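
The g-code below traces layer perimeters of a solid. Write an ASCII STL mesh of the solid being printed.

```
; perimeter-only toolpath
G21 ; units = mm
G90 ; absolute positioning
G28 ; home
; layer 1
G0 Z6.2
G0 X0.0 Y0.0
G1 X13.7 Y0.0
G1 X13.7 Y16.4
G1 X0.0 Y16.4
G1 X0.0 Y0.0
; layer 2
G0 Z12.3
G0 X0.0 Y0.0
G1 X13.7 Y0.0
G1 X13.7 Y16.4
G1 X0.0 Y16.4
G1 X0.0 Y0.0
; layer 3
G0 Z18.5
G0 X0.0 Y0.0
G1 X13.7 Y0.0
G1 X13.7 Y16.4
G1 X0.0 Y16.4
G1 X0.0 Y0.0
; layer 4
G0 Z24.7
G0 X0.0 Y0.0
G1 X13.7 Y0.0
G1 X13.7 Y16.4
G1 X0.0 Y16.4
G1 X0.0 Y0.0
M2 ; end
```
solid part
  facet normal 0.0000 0.0000 -1.0000
    outer loop
      vertex 13.7 16.4 0.0
      vertex 13.7 0.0 0.0
      vertex 0.0 0.0 0.0
    endloop
  endfacet
  facet normal 0.0000 0.0000 -1.0000
    outer loop
      vertex 0.0 16.4 0.0
      vertex 13.7 16.4 0.0
      vertex 0.0 0.0 0.0
    endloop
  endfacet
  facet normal 0.0000 0.0000 1.0000
    outer loop
      vertex 0.0 0.0 24.7
      vertex 13.7 0.0 24.7
      vertex 13.7 16.4 24.7
    endloop
  endfacet
  facet normal 0.0000 0.0000 1.0000
    outer loop
      vertex 0.0 0.0 24.7
      vertex 13.7 16.4 24.7
      vertex 0.0 16.4 24.7
    endloop
  endfacet
  facet normal 0.0000 -1.0000 0.0000
    outer loop
      vertex 0.0 0.0 0.0
      vertex 13.7 0.0 0.0
      vertex 13.7 0.0 24.7
    endloop
  endfacet
  facet normal 0.0000 -1.0000 0.0000
    outer loop
      vertex 0.0 0.0 0.0
      vertex 13.7 0.0 24.7
      vertex 0.0 0.0 24.7
    endloop
  endfacet
  facet normal 0.0000 1.0000 0.0000
    outer loop
      vertex 13.7 16.4 24.7
      vertex 13.7 16.4 0.0
      vertex 0.0 16.4 0.0
    endloop
  endfacet
  facet normal 0.0000 1.0000 0.0000
    outer loop
      vertex 0.0 16.4 24.7
      vertex 13.7 16.4 24.7
      vertex 0.0 16.4 0.0
    endloop
  endfacet
  facet normal -1.0000 0.0000 0.0000
    outer loop
      vertex 0.0 16.4 24.7
      vertex 0.0 16.4 0.0
      vertex 0.0 0.0 0.0
    endloop
  endfacet
  facet normal -1.0000 0.0000 0.0000
    outer loop
      vertex 0.0 0.0 24.7
      vertex 0.0 16.4 24.7
      vertex 0.0 0.0 0.0
    endloop
  endfacet
  facet normal 1.0000 0.0000 0.0000
    outer loop
      vertex 13.7 0.0 0.0
      vertex 13.7 16.4 0.0
      vertex 13.7 16.4 24.7
    endloop
  endfacet
  facet normal 1.0000 0.0000 0.0000
    outer loop
      vertex 13.7 0.0 0.0
      vertex 13.7 16.4 24.7
      vertex 13.7 0.0 24.7
    endloop
  endfacet
endsolid part

The G0 Z moves step by Δz≈6.2 mm. Every layer's G1 loop is the same polygon, so the solid is a straight extrusion of it from z=0 to z≈24.7. Closing with flat bottom and top caps and triangulating gives 12 facets — a rectangular box, roughly 13.7 × 16.4 mm footprint and 24.7 mm tall.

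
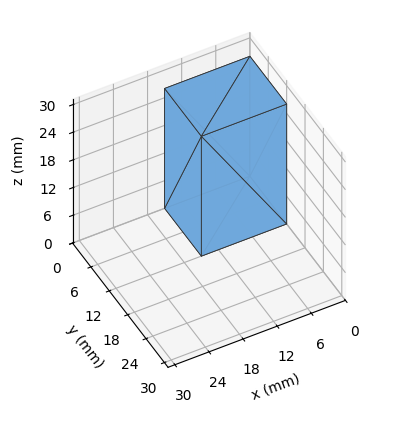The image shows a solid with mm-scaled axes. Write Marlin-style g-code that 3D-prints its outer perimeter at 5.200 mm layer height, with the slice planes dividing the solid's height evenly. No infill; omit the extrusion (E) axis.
Reading the render: the shape is a rectangular box, roughly 15 × 12 mm footprint and 26 mm tall (dimensions read to the nearest mm from the axis ticks). For the g-code, the solid's height is divided into equal slices at the stated Δz and each level perimeter traced with G1 moves after a G0 lift.

; perimeter-only toolpath
G21 ; units = mm
G90 ; absolute positioning
G28 ; home
; layer 1
G0 Z5.200
G0 X0.000 Y0.000
G1 X15.000 Y0.000
G1 X15.000 Y12.000
G1 X0.000 Y12.000
G1 X0.000 Y0.000
; layer 2
G0 Z10.400
G0 X0.000 Y0.000
G1 X15.000 Y0.000
G1 X15.000 Y12.000
G1 X0.000 Y12.000
G1 X0.000 Y0.000
; layer 3
G0 Z15.600
G0 X0.000 Y0.000
G1 X15.000 Y0.000
G1 X15.000 Y12.000
G1 X0.000 Y12.000
G1 X0.000 Y0.000
; layer 4
G0 Z20.800
G0 X0.000 Y0.000
G1 X15.000 Y0.000
G1 X15.000 Y12.000
G1 X0.000 Y12.000
G1 X0.000 Y0.000
; layer 5
G0 Z26.000
G0 X0.000 Y0.000
G1 X15.000 Y0.000
G1 X15.000 Y12.000
G1 X0.000 Y12.000
G1 X0.000 Y0.000
M2 ; end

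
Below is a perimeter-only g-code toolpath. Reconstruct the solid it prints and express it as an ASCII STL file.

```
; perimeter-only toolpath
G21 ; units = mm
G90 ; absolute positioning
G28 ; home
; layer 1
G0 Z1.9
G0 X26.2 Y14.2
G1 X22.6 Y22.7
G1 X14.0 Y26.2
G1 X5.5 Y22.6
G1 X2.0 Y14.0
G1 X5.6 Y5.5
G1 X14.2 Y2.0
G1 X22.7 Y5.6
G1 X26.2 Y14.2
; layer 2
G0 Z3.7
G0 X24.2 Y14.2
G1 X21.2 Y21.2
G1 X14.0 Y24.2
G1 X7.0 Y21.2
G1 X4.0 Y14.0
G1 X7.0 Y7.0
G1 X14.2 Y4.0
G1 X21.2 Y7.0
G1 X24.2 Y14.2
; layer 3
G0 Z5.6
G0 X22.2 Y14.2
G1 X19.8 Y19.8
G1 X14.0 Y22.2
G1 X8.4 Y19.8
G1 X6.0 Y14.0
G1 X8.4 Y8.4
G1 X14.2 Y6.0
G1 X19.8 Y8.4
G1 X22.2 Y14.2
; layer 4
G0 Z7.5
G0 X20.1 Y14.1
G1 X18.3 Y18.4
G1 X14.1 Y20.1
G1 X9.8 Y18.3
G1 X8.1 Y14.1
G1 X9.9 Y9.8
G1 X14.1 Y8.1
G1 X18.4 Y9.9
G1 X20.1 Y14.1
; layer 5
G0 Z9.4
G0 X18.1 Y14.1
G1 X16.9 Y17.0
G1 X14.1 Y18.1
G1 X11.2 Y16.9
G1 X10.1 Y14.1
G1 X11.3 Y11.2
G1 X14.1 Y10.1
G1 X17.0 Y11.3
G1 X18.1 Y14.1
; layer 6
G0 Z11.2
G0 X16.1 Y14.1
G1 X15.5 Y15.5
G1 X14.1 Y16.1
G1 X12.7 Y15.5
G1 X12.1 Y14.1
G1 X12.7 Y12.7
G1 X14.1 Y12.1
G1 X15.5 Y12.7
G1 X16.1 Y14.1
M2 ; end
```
solid part
  facet normal 0.0000 0.0000 -1.0000
    outer loop
      vertex 14.0 28.2 0.0
      vertex 24.0 24.1 0.0
      vertex 28.2 14.2 0.0
    endloop
  endfacet
  facet normal 0.0000 0.0000 -1.0000
    outer loop
      vertex 4.1 24.0 0.0
      vertex 14.0 28.2 0.0
      vertex 28.2 14.2 0.0
    endloop
  endfacet
  facet normal 0.0000 0.0000 -1.0000
    outer loop
      vertex 0.0 14.0 0.0
      vertex 4.1 24.0 0.0
      vertex 28.2 14.2 0.0
    endloop
  endfacet
  facet normal 0.0000 0.0000 -1.0000
    outer loop
      vertex 4.2 4.1 0.0
      vertex 0.0 14.0 0.0
      vertex 28.2 14.2 0.0
    endloop
  endfacet
  facet normal 0.0000 0.0000 -1.0000
    outer loop
      vertex 14.2 0.0 0.0
      vertex 4.2 4.1 0.0
      vertex 28.2 14.2 0.0
    endloop
  endfacet
  facet normal 0.0000 0.0000 -1.0000
    outer loop
      vertex 24.1 4.2 0.0
      vertex 14.2 0.0 0.0
      vertex 28.2 14.2 0.0
    endloop
  endfacet
  facet normal 0.6530 0.2770 0.7049
    outer loop
      vertex 28.2 14.2 0.0
      vertex 24.0 24.1 0.0
      vertex 14.1 14.1 13.1
    endloop
  endfacet
  facet normal 0.2692 0.6566 0.7046
    outer loop
      vertex 24.0 24.1 0.0
      vertex 14.0 28.2 0.0
      vertex 14.1 14.1 13.1
    endloop
  endfacet
  facet normal -0.2770 0.6530 0.7049
    outer loop
      vertex 14.0 28.2 0.0
      vertex 4.1 24.0 0.0
      vertex 14.1 14.1 13.1
    endloop
  endfacet
  facet normal -0.6566 0.2692 0.7046
    outer loop
      vertex 4.1 24.0 0.0
      vertex 0.0 14.0 0.0
      vertex 14.1 14.1 13.1
    endloop
  endfacet
  facet normal -0.6530 -0.2770 0.7049
    outer loop
      vertex 0.0 14.0 0.0
      vertex 4.2 4.1 0.0
      vertex 14.1 14.1 13.1
    endloop
  endfacet
  facet normal -0.2692 -0.6566 0.7046
    outer loop
      vertex 4.2 4.1 0.0
      vertex 14.2 0.0 0.0
      vertex 14.1 14.1 13.1
    endloop
  endfacet
  facet normal 0.2770 -0.6530 0.7049
    outer loop
      vertex 14.2 0.0 0.0
      vertex 24.1 4.2 0.0
      vertex 14.1 14.1 13.1
    endloop
  endfacet
  facet normal 0.6566 -0.2692 0.7046
    outer loop
      vertex 24.1 4.2 0.0
      vertex 28.2 14.2 0.0
      vertex 14.1 14.1 13.1
    endloop
  endfacet
endsolid part

The G0 Z moves step by Δz≈1.9 mm. The G1 loops shrink linearly with z, so the solid tapers from its base footprint up to z≈13.1. Closing with a flat bottom cap and the tapered top and triangulating gives 14 facets — a regular 8-sided pyramid, base circumscribed radius ≈ 14.1 mm, apex at z ≈ 13.1 mm.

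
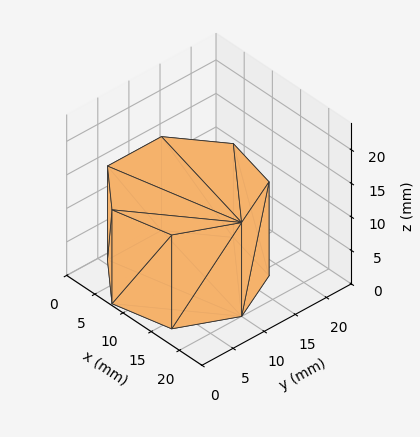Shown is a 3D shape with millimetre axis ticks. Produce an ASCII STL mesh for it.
Reading the render: the shape is a regular 7-sided prism (a cylinder approximated with 7 flat sides), circumscribed radius ≈ 10 mm, height ≈ 14 mm (dimensions read to the nearest mm from the axis ticks). For the STL, each face is triangulated and given an outward normal.

solid part
  facet normal 0.0000 0.0000 -1.0000
    outer loop
      vertex 7.77 19.75 0.00
      vertex 16.23 17.82 0.00
      vertex 20.00 10.00 0.00
    endloop
  endfacet
  facet normal 0.0000 0.0000 -1.0000
    outer loop
      vertex 0.99 14.34 0.00
      vertex 7.77 19.75 0.00
      vertex 20.00 10.00 0.00
    endloop
  endfacet
  facet normal 0.0000 0.0000 -1.0000
    outer loop
      vertex 0.99 5.66 0.00
      vertex 0.99 14.34 0.00
      vertex 20.00 10.00 0.00
    endloop
  endfacet
  facet normal 0.0000 0.0000 -1.0000
    outer loop
      vertex 7.77 0.25 0.00
      vertex 0.99 5.66 0.00
      vertex 20.00 10.00 0.00
    endloop
  endfacet
  facet normal 0.0000 0.0000 -1.0000
    outer loop
      vertex 16.23 2.18 0.00
      vertex 7.77 0.25 0.00
      vertex 20.00 10.00 0.00
    endloop
  endfacet
  facet normal 0.0000 0.0000 1.0000
    outer loop
      vertex 20.00 10.00 14.00
      vertex 16.23 17.82 14.00
      vertex 7.77 19.75 14.00
    endloop
  endfacet
  facet normal 0.0000 0.0000 1.0000
    outer loop
      vertex 20.00 10.00 14.00
      vertex 7.77 19.75 14.00
      vertex 0.99 14.34 14.00
    endloop
  endfacet
  facet normal 0.0000 0.0000 1.0000
    outer loop
      vertex 20.00 10.00 14.00
      vertex 0.99 14.34 14.00
      vertex 0.99 5.66 14.00
    endloop
  endfacet
  facet normal 0.0000 0.0000 1.0000
    outer loop
      vertex 20.00 10.00 14.00
      vertex 0.99 5.66 14.00
      vertex 7.77 0.25 14.00
    endloop
  endfacet
  facet normal 0.0000 0.0000 1.0000
    outer loop
      vertex 20.00 10.00 14.00
      vertex 7.77 0.25 14.00
      vertex 16.23 2.18 14.00
    endloop
  endfacet
  facet normal 0.9008 0.4343 0.0000
    outer loop
      vertex 20.00 10.00 0.00
      vertex 16.23 17.82 0.00
      vertex 16.23 17.82 14.00
    endloop
  endfacet
  facet normal 0.9008 0.4343 0.0000
    outer loop
      vertex 20.00 10.00 0.00
      vertex 16.23 17.82 14.00
      vertex 20.00 10.00 14.00
    endloop
  endfacet
  facet normal 0.2224 0.9750 0.0000
    outer loop
      vertex 16.23 17.82 0.00
      vertex 7.77 19.75 0.00
      vertex 7.77 19.75 14.00
    endloop
  endfacet
  facet normal 0.2224 0.9750 0.0000
    outer loop
      vertex 16.23 17.82 0.00
      vertex 7.77 19.75 14.00
      vertex 16.23 17.82 14.00
    endloop
  endfacet
  facet normal -0.6237 0.7817 0.0000
    outer loop
      vertex 7.77 19.75 0.00
      vertex 0.99 14.34 0.00
      vertex 0.99 14.34 14.00
    endloop
  endfacet
  facet normal -0.6237 0.7817 0.0000
    outer loop
      vertex 7.77 19.75 0.00
      vertex 0.99 14.34 14.00
      vertex 7.77 19.75 14.00
    endloop
  endfacet
  facet normal -1.0000 0.0000 0.0000
    outer loop
      vertex 0.99 14.34 0.00
      vertex 0.99 5.66 0.00
      vertex 0.99 5.66 14.00
    endloop
  endfacet
  facet normal -1.0000 0.0000 0.0000
    outer loop
      vertex 0.99 14.34 0.00
      vertex 0.99 5.66 14.00
      vertex 0.99 14.34 14.00
    endloop
  endfacet
  facet normal -0.6237 -0.7817 0.0000
    outer loop
      vertex 0.99 5.66 0.00
      vertex 7.77 0.25 0.00
      vertex 7.77 0.25 14.00
    endloop
  endfacet
  facet normal -0.6237 -0.7817 0.0000
    outer loop
      vertex 0.99 5.66 0.00
      vertex 7.77 0.25 14.00
      vertex 0.99 5.66 14.00
    endloop
  endfacet
  facet normal 0.2224 -0.9750 0.0000
    outer loop
      vertex 7.77 0.25 0.00
      vertex 16.23 2.18 0.00
      vertex 16.23 2.18 14.00
    endloop
  endfacet
  facet normal 0.2224 -0.9750 0.0000
    outer loop
      vertex 7.77 0.25 0.00
      vertex 16.23 2.18 14.00
      vertex 7.77 0.25 14.00
    endloop
  endfacet
  facet normal 0.9008 -0.4343 0.0000
    outer loop
      vertex 16.23 2.18 0.00
      vertex 20.00 10.00 0.00
      vertex 20.00 10.00 14.00
    endloop
  endfacet
  facet normal 0.9008 -0.4343 0.0000
    outer loop
      vertex 16.23 2.18 0.00
      vertex 20.00 10.00 14.00
      vertex 16.23 2.18 14.00
    endloop
  endfacet
endsolid part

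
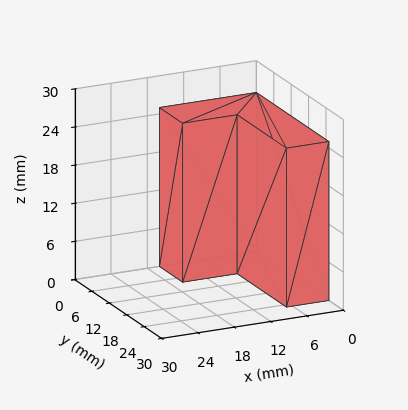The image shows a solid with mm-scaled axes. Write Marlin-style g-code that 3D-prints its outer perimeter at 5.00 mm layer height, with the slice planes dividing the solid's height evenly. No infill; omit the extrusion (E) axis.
Reading the render: the shape is an L-shaped prism: outer 16 × 25 mm, arm thicknesses ≈ 8 mm (horizontal) and 7 mm (vertical), extruded 25 mm in z (dimensions read to the nearest mm from the axis ticks). For the g-code, the solid's height is divided into equal slices at the stated Δz and each level perimeter traced with G1 moves after a G0 lift.

; perimeter-only toolpath
G21 ; units = mm
G90 ; absolute positioning
G28 ; home
; layer 1
G0 Z5.00
G0 X0.00 Y0.00
G1 X16.00 Y0.00
G1 X16.00 Y8.00
G1 X7.00 Y8.00
G1 X7.00 Y25.00
G1 X0.00 Y25.00
G1 X0.00 Y0.00
; layer 2
G0 Z10.00
G0 X0.00 Y0.00
G1 X16.00 Y0.00
G1 X16.00 Y8.00
G1 X7.00 Y8.00
G1 X7.00 Y25.00
G1 X0.00 Y25.00
G1 X0.00 Y0.00
; layer 3
G0 Z15.00
G0 X0.00 Y0.00
G1 X16.00 Y0.00
G1 X16.00 Y8.00
G1 X7.00 Y8.00
G1 X7.00 Y25.00
G1 X0.00 Y25.00
G1 X0.00 Y0.00
; layer 4
G0 Z20.00
G0 X0.00 Y0.00
G1 X16.00 Y0.00
G1 X16.00 Y8.00
G1 X7.00 Y8.00
G1 X7.00 Y25.00
G1 X0.00 Y25.00
G1 X0.00 Y0.00
; layer 5
G0 Z25.00
G0 X0.00 Y0.00
G1 X16.00 Y0.00
G1 X16.00 Y8.00
G1 X7.00 Y8.00
G1 X7.00 Y25.00
G1 X0.00 Y25.00
G1 X0.00 Y0.00
M2 ; end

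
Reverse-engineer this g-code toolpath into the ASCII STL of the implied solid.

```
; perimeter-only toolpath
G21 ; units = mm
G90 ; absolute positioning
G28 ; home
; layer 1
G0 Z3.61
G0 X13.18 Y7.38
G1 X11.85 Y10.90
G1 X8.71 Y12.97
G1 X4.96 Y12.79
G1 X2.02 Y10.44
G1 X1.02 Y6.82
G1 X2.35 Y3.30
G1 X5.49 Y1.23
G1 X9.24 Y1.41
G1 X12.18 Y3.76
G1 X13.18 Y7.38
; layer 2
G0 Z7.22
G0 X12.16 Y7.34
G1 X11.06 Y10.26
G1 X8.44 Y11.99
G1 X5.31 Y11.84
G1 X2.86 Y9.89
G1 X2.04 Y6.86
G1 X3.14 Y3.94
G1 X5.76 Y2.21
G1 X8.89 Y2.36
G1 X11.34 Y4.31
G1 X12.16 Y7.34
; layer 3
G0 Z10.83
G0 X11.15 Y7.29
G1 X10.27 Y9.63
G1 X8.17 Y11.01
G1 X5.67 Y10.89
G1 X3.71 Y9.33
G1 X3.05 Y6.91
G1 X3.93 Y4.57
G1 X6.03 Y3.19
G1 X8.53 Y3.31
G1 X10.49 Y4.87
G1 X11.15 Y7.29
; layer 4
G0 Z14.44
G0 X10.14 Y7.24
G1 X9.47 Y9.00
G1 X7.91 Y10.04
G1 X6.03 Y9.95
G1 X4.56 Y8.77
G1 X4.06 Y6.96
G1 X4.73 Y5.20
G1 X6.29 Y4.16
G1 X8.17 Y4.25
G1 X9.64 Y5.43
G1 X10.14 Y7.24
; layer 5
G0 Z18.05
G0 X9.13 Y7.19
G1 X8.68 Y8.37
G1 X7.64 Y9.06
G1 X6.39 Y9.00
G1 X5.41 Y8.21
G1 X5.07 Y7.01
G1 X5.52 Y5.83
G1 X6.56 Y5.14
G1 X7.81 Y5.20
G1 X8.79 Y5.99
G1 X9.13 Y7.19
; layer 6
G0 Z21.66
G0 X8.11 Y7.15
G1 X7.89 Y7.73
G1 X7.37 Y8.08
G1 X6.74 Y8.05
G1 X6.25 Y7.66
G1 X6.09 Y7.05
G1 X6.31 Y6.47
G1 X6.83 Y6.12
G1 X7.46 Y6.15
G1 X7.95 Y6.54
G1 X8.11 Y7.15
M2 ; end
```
solid part
  facet normal 0.0000 0.0000 -1.0000
    outer loop
      vertex 8.98 13.95 0.00
      vertex 12.64 11.53 0.00
      vertex 14.19 7.43 0.00
    endloop
  endfacet
  facet normal 0.0000 0.0000 -1.0000
    outer loop
      vertex 4.60 13.74 0.00
      vertex 8.98 13.95 0.00
      vertex 14.19 7.43 0.00
    endloop
  endfacet
  facet normal 0.0000 0.0000 -1.0000
    outer loop
      vertex 1.17 11.00 0.00
      vertex 4.60 13.74 0.00
      vertex 14.19 7.43 0.00
    endloop
  endfacet
  facet normal 0.0000 0.0000 -1.0000
    outer loop
      vertex 0.01 6.77 0.00
      vertex 1.17 11.00 0.00
      vertex 14.19 7.43 0.00
    endloop
  endfacet
  facet normal 0.0000 0.0000 -1.0000
    outer loop
      vertex 1.56 2.67 0.00
      vertex 0.01 6.77 0.00
      vertex 14.19 7.43 0.00
    endloop
  endfacet
  facet normal 0.0000 0.0000 -1.0000
    outer loop
      vertex 5.22 0.25 0.00
      vertex 1.56 2.67 0.00
      vertex 14.19 7.43 0.00
    endloop
  endfacet
  facet normal 0.0000 0.0000 -1.0000
    outer loop
      vertex 9.60 0.46 0.00
      vertex 5.22 0.25 0.00
      vertex 14.19 7.43 0.00
    endloop
  endfacet
  facet normal 0.0000 0.0000 -1.0000
    outer loop
      vertex 13.03 3.20 0.00
      vertex 9.60 0.46 0.00
      vertex 14.19 7.43 0.00
    endloop
  endfacet
  facet normal 0.9037 0.3416 0.2580
    outer loop
      vertex 14.19 7.43 0.00
      vertex 12.64 11.53 0.00
      vertex 7.10 7.10 25.27
    endloop
  endfacet
  facet normal 0.5329 0.8059 0.2581
    outer loop
      vertex 12.64 11.53 0.00
      vertex 8.98 13.95 0.00
      vertex 7.10 7.10 25.27
    endloop
  endfacet
  facet normal -0.0463 0.9650 0.2581
    outer loop
      vertex 8.98 13.95 0.00
      vertex 4.60 13.74 0.00
      vertex 7.10 7.10 25.27
    endloop
  endfacet
  facet normal -0.6030 0.7549 0.2580
    outer loop
      vertex 4.60 13.74 0.00
      vertex 1.17 11.00 0.00
      vertex 7.10 7.10 25.27
    endloop
  endfacet
  facet normal -0.9317 0.2555 0.2581
    outer loop
      vertex 1.17 11.00 0.00
      vertex 0.01 6.77 0.00
      vertex 7.10 7.10 25.27
    endloop
  endfacet
  facet normal -0.9037 -0.3416 0.2580
    outer loop
      vertex 0.01 6.77 0.00
      vertex 1.56 2.67 0.00
      vertex 7.10 7.10 25.27
    endloop
  endfacet
  facet normal -0.5329 -0.8059 0.2581
    outer loop
      vertex 1.56 2.67 0.00
      vertex 5.22 0.25 0.00
      vertex 7.10 7.10 25.27
    endloop
  endfacet
  facet normal 0.0463 -0.9650 0.2581
    outer loop
      vertex 5.22 0.25 0.00
      vertex 9.60 0.46 0.00
      vertex 7.10 7.10 25.27
    endloop
  endfacet
  facet normal 0.6030 -0.7549 0.2580
    outer loop
      vertex 9.60 0.46 0.00
      vertex 13.03 3.20 0.00
      vertex 7.10 7.10 25.27
    endloop
  endfacet
  facet normal 0.9317 -0.2555 0.2581
    outer loop
      vertex 13.03 3.20 0.00
      vertex 14.19 7.43 0.00
      vertex 7.10 7.10 25.27
    endloop
  endfacet
endsolid part

The G0 Z moves step by Δz≈3.61 mm. The G1 loops shrink linearly with z, so the solid tapers from its base footprint up to z≈25.3. Closing with a flat bottom cap and the tapered top and triangulating gives 18 facets — a regular 10-sided pyramid, base circumscribed radius ≈ 7.1 mm, apex at z ≈ 25.3 mm.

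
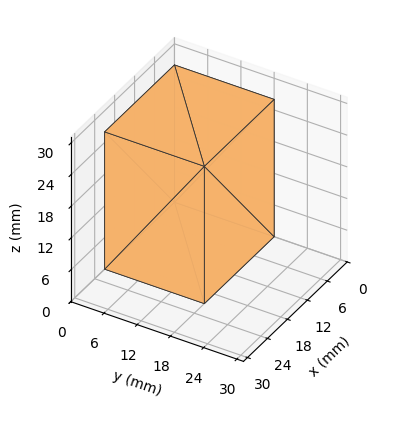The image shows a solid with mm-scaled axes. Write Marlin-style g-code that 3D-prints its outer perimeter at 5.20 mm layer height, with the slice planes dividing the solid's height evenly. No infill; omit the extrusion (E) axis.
Reading the render: the shape is a rectangular box, roughly 21 × 18 mm footprint and 26 mm tall (dimensions read to the nearest mm from the axis ticks). For the g-code, the solid's height is divided into equal slices at the stated Δz and each level perimeter traced with G1 moves after a G0 lift.

; perimeter-only toolpath
G21 ; units = mm
G90 ; absolute positioning
G28 ; home
; layer 1
G0 Z5.20
G0 X0.00 Y0.00
G1 X21.00 Y0.00
G1 X21.00 Y18.00
G1 X0.00 Y18.00
G1 X0.00 Y0.00
; layer 2
G0 Z10.40
G0 X0.00 Y0.00
G1 X21.00 Y0.00
G1 X21.00 Y18.00
G1 X0.00 Y18.00
G1 X0.00 Y0.00
; layer 3
G0 Z15.60
G0 X0.00 Y0.00
G1 X21.00 Y0.00
G1 X21.00 Y18.00
G1 X0.00 Y18.00
G1 X0.00 Y0.00
; layer 4
G0 Z20.80
G0 X0.00 Y0.00
G1 X21.00 Y0.00
G1 X21.00 Y18.00
G1 X0.00 Y18.00
G1 X0.00 Y0.00
; layer 5
G0 Z26.00
G0 X0.00 Y0.00
G1 X21.00 Y0.00
G1 X21.00 Y18.00
G1 X0.00 Y18.00
G1 X0.00 Y0.00
M2 ; end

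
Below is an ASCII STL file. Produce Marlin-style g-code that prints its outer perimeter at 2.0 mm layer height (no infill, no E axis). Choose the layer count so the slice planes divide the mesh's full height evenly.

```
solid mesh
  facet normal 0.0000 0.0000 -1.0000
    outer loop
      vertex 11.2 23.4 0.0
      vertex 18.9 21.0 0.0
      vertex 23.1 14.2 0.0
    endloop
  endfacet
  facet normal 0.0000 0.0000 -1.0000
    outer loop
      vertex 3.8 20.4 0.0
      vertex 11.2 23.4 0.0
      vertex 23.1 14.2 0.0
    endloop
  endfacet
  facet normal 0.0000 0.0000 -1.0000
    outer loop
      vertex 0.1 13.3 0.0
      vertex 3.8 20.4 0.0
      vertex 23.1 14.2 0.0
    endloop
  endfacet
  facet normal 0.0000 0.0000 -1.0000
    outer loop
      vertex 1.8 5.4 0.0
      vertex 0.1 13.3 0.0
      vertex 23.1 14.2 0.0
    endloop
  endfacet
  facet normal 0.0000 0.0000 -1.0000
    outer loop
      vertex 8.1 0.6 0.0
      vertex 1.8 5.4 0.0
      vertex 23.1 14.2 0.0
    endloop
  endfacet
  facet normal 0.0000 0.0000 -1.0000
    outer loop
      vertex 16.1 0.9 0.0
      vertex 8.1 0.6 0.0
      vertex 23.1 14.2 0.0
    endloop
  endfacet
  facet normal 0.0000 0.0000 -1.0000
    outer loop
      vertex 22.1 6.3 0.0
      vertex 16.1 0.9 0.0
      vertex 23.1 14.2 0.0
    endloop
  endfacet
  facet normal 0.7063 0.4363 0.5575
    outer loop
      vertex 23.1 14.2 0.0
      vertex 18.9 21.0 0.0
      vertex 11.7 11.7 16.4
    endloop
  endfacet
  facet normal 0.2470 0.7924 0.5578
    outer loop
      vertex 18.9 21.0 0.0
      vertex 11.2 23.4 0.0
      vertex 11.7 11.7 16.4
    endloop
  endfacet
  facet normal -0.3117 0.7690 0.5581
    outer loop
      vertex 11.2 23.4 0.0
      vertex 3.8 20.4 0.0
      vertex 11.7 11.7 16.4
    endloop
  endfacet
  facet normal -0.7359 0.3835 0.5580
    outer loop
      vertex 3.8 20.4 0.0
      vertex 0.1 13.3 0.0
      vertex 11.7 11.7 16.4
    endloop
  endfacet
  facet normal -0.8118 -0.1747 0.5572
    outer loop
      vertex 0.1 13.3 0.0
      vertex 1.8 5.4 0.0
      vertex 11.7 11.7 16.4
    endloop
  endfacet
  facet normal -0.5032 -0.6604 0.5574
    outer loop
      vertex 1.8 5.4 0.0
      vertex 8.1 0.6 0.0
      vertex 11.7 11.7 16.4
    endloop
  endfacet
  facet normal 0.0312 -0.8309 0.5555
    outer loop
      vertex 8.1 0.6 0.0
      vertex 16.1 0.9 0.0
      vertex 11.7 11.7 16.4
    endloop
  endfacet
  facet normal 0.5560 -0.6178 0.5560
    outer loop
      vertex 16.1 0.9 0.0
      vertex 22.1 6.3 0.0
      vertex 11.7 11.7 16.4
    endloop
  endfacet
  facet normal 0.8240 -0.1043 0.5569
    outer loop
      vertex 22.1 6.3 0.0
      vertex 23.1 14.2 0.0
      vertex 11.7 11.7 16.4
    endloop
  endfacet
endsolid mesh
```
; perimeter-only toolpath
G21 ; units = mm
G90 ; absolute positioning
G28 ; home
; layer 1
G0 Z2.0
G0 X21.7 Y13.9
G1 X18.0 Y19.8
G1 X11.3 Y21.9
G1 X4.8 Y19.3
G1 X1.5 Y13.1
G1 X3.0 Y6.2
G1 X8.5 Y2.0
G1 X15.6 Y2.2
G1 X20.8 Y7.0
G1 X21.7 Y13.9
; layer 2
G0 Z4.1
G0 X20.3 Y13.6
G1 X17.1 Y18.7
G1 X11.3 Y20.5
G1 X5.8 Y18.2
G1 X3.0 Y12.9
G1 X4.3 Y7.0
G1 X9.0 Y3.4
G1 X15.0 Y3.6
G1 X19.5 Y7.6
G1 X20.3 Y13.6
; layer 3
G0 Z6.1
G0 X18.8 Y13.3
G1 X16.2 Y17.5
G1 X11.4 Y19.0
G1 X6.8 Y17.1
G1 X4.4 Y12.7
G1 X5.5 Y7.8
G1 X9.4 Y4.8
G1 X14.4 Y4.9
G1 X18.2 Y8.3
G1 X18.8 Y13.3
; layer 4
G0 Z8.2
G0 X17.4 Y12.9
G1 X15.3 Y16.4
G1 X11.4 Y17.5
G1 X7.8 Y16.0
G1 X5.9 Y12.5
G1 X6.8 Y8.6
G1 X9.9 Y6.1
G1 X13.9 Y6.3
G1 X16.9 Y9.0
G1 X17.4 Y12.9
; layer 5
G0 Z10.2
G0 X16.0 Y12.6
G1 X14.4 Y15.2
G1 X11.5 Y16.1
G1 X8.7 Y15.0
G1 X7.3 Y12.3
G1 X8.0 Y9.3
G1 X10.3 Y7.5
G1 X13.4 Y7.7
G1 X15.6 Y9.7
G1 X16.0 Y12.6
; layer 6
G0 Z12.3
G0 X14.5 Y12.3
G1 X13.5 Y14.0
G1 X11.6 Y14.6
G1 X9.7 Y13.9
G1 X8.8 Y12.1
G1 X9.2 Y10.1
G1 X10.8 Y8.9
G1 X12.8 Y9.0
G1 X14.3 Y10.3
G1 X14.5 Y12.3
; layer 7
G0 Z14.3
G0 X13.1 Y12.0
G1 X12.6 Y12.9
G1 X11.6 Y13.2
G1 X10.7 Y12.8
G1 X10.2 Y11.9
G1 X10.5 Y10.9
G1 X11.2 Y10.3
G1 X12.2 Y10.3
G1 X13.0 Y11.0
G1 X13.1 Y12.0
M2 ; end

The solid is a regular 9-sided pyramid, base circumscribed radius ≈ 11.7 mm, apex at z ≈ 16.4 mm. Slicing at Δz = 2.0 mm — 8 equal slices spanning the solid's height, so layer i sits at z = i·h/8 — gives 7 non-empty perimeters. Each is a 9-segment closed polygon; G0 lifts to the layer z and rapids to the start vertex, then G1 traces the edges. The cross-section shrinks linearly with z (the slice at the apex is degenerate and omitted).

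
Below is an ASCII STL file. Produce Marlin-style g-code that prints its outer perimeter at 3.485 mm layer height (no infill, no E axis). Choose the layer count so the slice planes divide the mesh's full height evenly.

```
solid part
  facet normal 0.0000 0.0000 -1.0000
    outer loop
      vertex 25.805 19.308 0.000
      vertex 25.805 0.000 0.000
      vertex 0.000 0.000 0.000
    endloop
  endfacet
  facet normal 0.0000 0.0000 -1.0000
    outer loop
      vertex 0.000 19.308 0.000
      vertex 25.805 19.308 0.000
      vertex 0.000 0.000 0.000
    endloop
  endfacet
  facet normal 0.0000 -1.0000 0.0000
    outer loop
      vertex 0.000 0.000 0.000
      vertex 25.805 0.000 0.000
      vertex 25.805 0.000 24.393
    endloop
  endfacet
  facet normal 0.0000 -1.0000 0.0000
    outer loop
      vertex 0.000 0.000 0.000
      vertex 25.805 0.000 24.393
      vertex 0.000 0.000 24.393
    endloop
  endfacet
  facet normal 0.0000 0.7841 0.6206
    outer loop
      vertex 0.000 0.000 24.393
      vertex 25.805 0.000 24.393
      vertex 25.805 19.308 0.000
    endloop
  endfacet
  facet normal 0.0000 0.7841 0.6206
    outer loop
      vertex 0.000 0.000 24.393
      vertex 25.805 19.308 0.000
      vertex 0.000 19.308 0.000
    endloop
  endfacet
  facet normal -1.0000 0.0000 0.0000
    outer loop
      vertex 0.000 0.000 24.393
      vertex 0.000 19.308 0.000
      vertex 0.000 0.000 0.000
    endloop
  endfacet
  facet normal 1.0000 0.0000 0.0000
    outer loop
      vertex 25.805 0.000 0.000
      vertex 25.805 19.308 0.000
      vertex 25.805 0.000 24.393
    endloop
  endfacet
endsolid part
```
; perimeter-only toolpath
G21 ; units = mm
G90 ; absolute positioning
G28 ; home
; layer 1
G0 Z3.485
G0 X0.000 Y0.000
G1 X25.805 Y0.000
G1 X25.805 Y16.550
G1 X0.000 Y16.550
G1 X0.000 Y0.000
; layer 2
G0 Z6.969
G0 X0.000 Y0.000
G1 X25.805 Y0.000
G1 X25.805 Y13.791
G1 X0.000 Y13.791
G1 X0.000 Y0.000
; layer 3
G0 Z10.454
G0 X0.000 Y0.000
G1 X25.805 Y0.000
G1 X25.805 Y11.033
G1 X0.000 Y11.033
G1 X0.000 Y0.000
; layer 4
G0 Z13.939
G0 X0.000 Y0.000
G1 X25.805 Y0.000
G1 X25.805 Y8.275
G1 X0.000 Y8.275
G1 X0.000 Y0.000
; layer 5
G0 Z17.424
G0 X0.000 Y0.000
G1 X25.805 Y0.000
G1 X25.805 Y5.517
G1 X0.000 Y5.517
G1 X0.000 Y0.000
; layer 6
G0 Z20.908
G0 X0.000 Y0.000
G1 X25.805 Y0.000
G1 X25.805 Y2.758
G1 X0.000 Y2.758
G1 X0.000 Y0.000
M2 ; end

The solid is a wedge (ramp): 25.8 × 19.3 mm base, rising to 24.4 mm along the y=0 edge and sloping linearly to z=0 at y=19.3. Slicing at Δz = 3.485 mm — 7 equal slices spanning the solid's height, so layer i sits at z = i·h/7 — gives 6 non-empty perimeters. Each is a 4-segment closed polygon; G0 lifts to the layer z and rapids to the start vertex, then G1 traces the edges. The cross-section shrinks linearly with z (the slice at the apex is degenerate and omitted).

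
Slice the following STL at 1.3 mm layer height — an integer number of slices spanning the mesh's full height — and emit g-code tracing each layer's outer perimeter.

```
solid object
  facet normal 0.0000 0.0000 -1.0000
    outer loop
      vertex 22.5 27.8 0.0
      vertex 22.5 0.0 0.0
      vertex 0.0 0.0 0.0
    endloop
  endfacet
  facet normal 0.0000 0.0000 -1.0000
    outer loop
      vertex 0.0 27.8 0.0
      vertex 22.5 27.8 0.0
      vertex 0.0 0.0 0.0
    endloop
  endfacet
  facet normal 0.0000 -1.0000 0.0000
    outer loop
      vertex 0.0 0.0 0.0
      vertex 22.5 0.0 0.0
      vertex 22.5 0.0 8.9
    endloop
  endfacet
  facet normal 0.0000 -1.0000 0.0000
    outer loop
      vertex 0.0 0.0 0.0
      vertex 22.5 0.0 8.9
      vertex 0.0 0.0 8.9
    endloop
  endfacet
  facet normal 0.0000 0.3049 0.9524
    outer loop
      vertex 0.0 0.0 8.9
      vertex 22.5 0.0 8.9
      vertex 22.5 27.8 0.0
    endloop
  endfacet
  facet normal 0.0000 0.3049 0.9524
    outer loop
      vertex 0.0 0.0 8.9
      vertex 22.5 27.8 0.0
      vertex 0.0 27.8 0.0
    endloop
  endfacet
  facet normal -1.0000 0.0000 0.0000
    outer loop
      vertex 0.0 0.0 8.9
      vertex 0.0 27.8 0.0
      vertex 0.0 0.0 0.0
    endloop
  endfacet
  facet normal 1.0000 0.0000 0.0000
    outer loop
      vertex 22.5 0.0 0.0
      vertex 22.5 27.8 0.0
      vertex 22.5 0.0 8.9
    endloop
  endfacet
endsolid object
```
; perimeter-only toolpath
G21 ; units = mm
G90 ; absolute positioning
G28 ; home
; layer 1
G0 Z1.3
G0 X0.0 Y0.0
G1 X22.5 Y0.0
G1 X22.5 Y23.8
G1 X0.0 Y23.8
G1 X0.0 Y0.0
; layer 2
G0 Z2.5
G0 X0.0 Y0.0
G1 X22.5 Y0.0
G1 X22.5 Y19.9
G1 X0.0 Y19.9
G1 X0.0 Y0.0
; layer 3
G0 Z3.8
G0 X0.0 Y0.0
G1 X22.5 Y0.0
G1 X22.5 Y15.9
G1 X0.0 Y15.9
G1 X0.0 Y0.0
; layer 4
G0 Z5.1
G0 X0.0 Y0.0
G1 X22.5 Y0.0
G1 X22.5 Y11.9
G1 X0.0 Y11.9
G1 X0.0 Y0.0
; layer 5
G0 Z6.4
G0 X0.0 Y0.0
G1 X22.5 Y0.0
G1 X22.5 Y7.9
G1 X0.0 Y7.9
G1 X0.0 Y0.0
; layer 6
G0 Z7.6
G0 X0.0 Y0.0
G1 X22.5 Y0.0
G1 X22.5 Y4.0
G1 X0.0 Y4.0
G1 X0.0 Y0.0
M2 ; end

The solid is a wedge (ramp): 22.5 × 27.8 mm base, rising to 8.9 mm along the y=0 edge and sloping linearly to z=0 at y=27.8. Slicing at Δz = 1.3 mm — 7 equal slices spanning the solid's height, so layer i sits at z = i·h/7 — gives 6 non-empty perimeters. Each is a 4-segment closed polygon; G0 lifts to the layer z and rapids to the start vertex, then G1 traces the edges. The cross-section shrinks linearly with z (the slice at the apex is degenerate and omitted).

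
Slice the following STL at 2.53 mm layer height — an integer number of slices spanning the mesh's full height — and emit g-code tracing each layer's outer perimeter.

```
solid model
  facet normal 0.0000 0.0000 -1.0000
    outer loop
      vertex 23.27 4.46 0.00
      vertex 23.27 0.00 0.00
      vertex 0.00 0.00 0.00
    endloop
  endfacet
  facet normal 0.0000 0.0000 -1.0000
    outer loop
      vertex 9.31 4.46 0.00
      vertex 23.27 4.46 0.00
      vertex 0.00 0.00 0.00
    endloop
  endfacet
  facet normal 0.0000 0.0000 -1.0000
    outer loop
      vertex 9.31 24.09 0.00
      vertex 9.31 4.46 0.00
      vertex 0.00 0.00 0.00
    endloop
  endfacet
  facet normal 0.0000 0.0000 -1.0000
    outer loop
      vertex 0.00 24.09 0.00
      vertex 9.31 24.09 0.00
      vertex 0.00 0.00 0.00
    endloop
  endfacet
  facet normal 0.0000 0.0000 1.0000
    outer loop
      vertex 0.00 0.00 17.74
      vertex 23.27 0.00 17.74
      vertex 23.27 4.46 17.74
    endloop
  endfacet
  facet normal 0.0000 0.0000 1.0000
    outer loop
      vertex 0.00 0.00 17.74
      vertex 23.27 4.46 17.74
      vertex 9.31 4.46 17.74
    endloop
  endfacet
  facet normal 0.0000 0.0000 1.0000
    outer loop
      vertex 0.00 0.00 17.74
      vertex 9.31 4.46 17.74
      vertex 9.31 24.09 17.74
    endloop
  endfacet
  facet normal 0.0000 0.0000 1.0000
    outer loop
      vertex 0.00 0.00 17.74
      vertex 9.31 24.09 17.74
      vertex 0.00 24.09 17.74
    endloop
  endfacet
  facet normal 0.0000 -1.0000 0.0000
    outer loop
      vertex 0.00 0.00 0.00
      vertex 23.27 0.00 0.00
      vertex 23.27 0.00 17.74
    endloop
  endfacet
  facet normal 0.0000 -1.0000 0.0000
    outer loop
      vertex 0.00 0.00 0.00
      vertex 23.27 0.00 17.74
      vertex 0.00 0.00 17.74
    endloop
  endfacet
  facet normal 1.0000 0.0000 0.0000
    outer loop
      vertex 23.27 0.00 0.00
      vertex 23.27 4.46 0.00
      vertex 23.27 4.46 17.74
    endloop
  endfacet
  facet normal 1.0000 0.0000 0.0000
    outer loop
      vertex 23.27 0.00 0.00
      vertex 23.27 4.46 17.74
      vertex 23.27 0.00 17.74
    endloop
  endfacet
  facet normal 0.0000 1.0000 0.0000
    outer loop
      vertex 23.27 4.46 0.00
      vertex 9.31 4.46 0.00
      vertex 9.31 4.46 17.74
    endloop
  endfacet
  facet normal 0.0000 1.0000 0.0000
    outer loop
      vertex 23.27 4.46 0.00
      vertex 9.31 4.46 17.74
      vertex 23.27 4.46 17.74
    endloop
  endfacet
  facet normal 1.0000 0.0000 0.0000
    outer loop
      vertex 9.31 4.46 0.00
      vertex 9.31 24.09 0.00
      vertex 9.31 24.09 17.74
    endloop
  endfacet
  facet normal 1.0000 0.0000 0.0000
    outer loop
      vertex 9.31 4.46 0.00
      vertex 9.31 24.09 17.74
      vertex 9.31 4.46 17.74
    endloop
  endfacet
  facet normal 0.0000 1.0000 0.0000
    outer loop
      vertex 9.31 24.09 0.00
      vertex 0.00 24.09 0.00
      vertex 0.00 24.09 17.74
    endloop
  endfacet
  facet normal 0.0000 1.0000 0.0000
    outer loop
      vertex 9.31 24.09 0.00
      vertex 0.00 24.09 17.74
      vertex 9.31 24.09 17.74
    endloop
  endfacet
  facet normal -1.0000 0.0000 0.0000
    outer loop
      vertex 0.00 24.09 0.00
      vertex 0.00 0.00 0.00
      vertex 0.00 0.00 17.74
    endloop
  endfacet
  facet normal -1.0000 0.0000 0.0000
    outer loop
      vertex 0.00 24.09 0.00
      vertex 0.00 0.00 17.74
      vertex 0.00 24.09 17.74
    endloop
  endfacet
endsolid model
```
; perimeter-only toolpath
G21 ; units = mm
G90 ; absolute positioning
G28 ; home
; layer 1
G0 Z2.53
G0 X0.00 Y0.00
G1 X23.27 Y0.00
G1 X23.27 Y4.46
G1 X9.31 Y4.46
G1 X9.31 Y24.09
G1 X0.00 Y24.09
G1 X0.00 Y0.00
; layer 2
G0 Z5.07
G0 X0.00 Y0.00
G1 X23.27 Y0.00
G1 X23.27 Y4.46
G1 X9.31 Y4.46
G1 X9.31 Y24.09
G1 X0.00 Y24.09
G1 X0.00 Y0.00
; layer 3
G0 Z7.60
G0 X0.00 Y0.00
G1 X23.27 Y0.00
G1 X23.27 Y4.46
G1 X9.31 Y4.46
G1 X9.31 Y24.09
G1 X0.00 Y24.09
G1 X0.00 Y0.00
; layer 4
G0 Z10.14
G0 X0.00 Y0.00
G1 X23.27 Y0.00
G1 X23.27 Y4.46
G1 X9.31 Y4.46
G1 X9.31 Y24.09
G1 X0.00 Y24.09
G1 X0.00 Y0.00
; layer 5
G0 Z12.67
G0 X0.00 Y0.00
G1 X23.27 Y0.00
G1 X23.27 Y4.46
G1 X9.31 Y4.46
G1 X9.31 Y24.09
G1 X0.00 Y24.09
G1 X0.00 Y0.00
; layer 6
G0 Z15.21
G0 X0.00 Y0.00
G1 X23.27 Y0.00
G1 X23.27 Y4.46
G1 X9.31 Y4.46
G1 X9.31 Y24.09
G1 X0.00 Y24.09
G1 X0.00 Y0.00
; layer 7
G0 Z17.74
G0 X0.00 Y0.00
G1 X23.27 Y0.00
G1 X23.27 Y4.46
G1 X9.31 Y4.46
G1 X9.31 Y24.09
G1 X0.00 Y24.09
G1 X0.00 Y0.00
M2 ; end

The solid is an L-shaped prism: outer 23.3 × 24.1 mm, arm thicknesses ≈ 4.46 mm (horizontal) and 9.31 mm (vertical), extruded 17.7 mm in z. Slicing at Δz = 2.53 mm — 7 equal slices spanning the solid's height, so layer i sits at z = i·h/7 — gives 7 non-empty perimeters. Each is a 6-segment closed polygon; G0 lifts to the layer z and rapids to the start vertex, then G1 traces the edges.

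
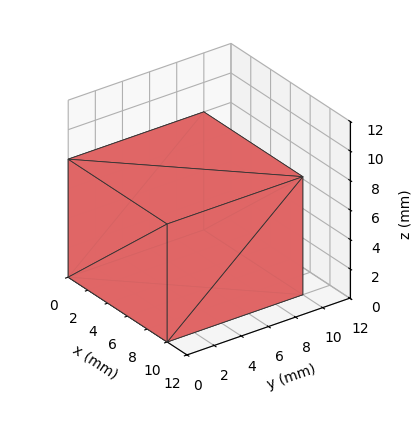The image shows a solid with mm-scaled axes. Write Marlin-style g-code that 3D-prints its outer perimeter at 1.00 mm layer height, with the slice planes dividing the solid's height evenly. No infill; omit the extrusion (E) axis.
Reading the render: the shape is a rectangular box, roughly 10 × 10 mm footprint and 8 mm tall (dimensions read to the nearest mm from the axis ticks). For the g-code, the solid's height is divided into equal slices at the stated Δz and each level perimeter traced with G1 moves after a G0 lift.

; perimeter-only toolpath
G21 ; units = mm
G90 ; absolute positioning
G28 ; home
; layer 1
G0 Z1.00
G0 X0.00 Y0.00
G1 X10.00 Y0.00
G1 X10.00 Y10.00
G1 X0.00 Y10.00
G1 X0.00 Y0.00
; layer 2
G0 Z2.00
G0 X0.00 Y0.00
G1 X10.00 Y0.00
G1 X10.00 Y10.00
G1 X0.00 Y10.00
G1 X0.00 Y0.00
; layer 3
G0 Z3.00
G0 X0.00 Y0.00
G1 X10.00 Y0.00
G1 X10.00 Y10.00
G1 X0.00 Y10.00
G1 X0.00 Y0.00
; layer 4
G0 Z4.00
G0 X0.00 Y0.00
G1 X10.00 Y0.00
G1 X10.00 Y10.00
G1 X0.00 Y10.00
G1 X0.00 Y0.00
; layer 5
G0 Z5.00
G0 X0.00 Y0.00
G1 X10.00 Y0.00
G1 X10.00 Y10.00
G1 X0.00 Y10.00
G1 X0.00 Y0.00
; layer 6
G0 Z6.00
G0 X0.00 Y0.00
G1 X10.00 Y0.00
G1 X10.00 Y10.00
G1 X0.00 Y10.00
G1 X0.00 Y0.00
; layer 7
G0 Z7.00
G0 X0.00 Y0.00
G1 X10.00 Y0.00
G1 X10.00 Y10.00
G1 X0.00 Y10.00
G1 X0.00 Y0.00
; layer 8
G0 Z8.00
G0 X0.00 Y0.00
G1 X10.00 Y0.00
G1 X10.00 Y10.00
G1 X0.00 Y10.00
G1 X0.00 Y0.00
M2 ; end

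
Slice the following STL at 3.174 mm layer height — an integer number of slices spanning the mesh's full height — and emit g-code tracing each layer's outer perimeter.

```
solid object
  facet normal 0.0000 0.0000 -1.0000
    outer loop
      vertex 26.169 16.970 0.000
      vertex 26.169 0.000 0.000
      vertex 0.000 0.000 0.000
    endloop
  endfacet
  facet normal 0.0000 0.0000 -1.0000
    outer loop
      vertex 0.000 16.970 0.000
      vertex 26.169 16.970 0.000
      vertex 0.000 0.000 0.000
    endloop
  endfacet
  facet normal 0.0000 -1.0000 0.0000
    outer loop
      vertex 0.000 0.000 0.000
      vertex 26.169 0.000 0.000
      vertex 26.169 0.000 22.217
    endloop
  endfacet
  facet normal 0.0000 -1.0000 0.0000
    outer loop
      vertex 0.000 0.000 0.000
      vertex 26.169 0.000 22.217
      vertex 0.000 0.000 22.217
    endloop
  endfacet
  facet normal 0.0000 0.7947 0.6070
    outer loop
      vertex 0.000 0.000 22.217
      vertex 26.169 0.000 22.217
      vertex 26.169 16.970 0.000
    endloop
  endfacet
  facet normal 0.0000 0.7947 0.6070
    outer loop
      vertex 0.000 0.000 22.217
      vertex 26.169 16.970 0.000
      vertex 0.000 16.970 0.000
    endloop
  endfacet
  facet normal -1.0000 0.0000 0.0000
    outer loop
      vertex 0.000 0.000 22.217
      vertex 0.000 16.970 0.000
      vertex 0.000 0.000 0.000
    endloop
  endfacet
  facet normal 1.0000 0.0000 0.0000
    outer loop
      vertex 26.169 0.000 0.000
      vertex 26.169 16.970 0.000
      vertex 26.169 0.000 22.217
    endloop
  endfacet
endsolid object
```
; perimeter-only toolpath
G21 ; units = mm
G90 ; absolute positioning
G28 ; home
; layer 1
G0 Z3.174
G0 X0.000 Y0.000
G1 X26.169 Y0.000
G1 X26.169 Y14.546
G1 X0.000 Y14.546
G1 X0.000 Y0.000
; layer 2
G0 Z6.348
G0 X0.000 Y0.000
G1 X26.169 Y0.000
G1 X26.169 Y12.121
G1 X0.000 Y12.121
G1 X0.000 Y0.000
; layer 3
G0 Z9.522
G0 X0.000 Y0.000
G1 X26.169 Y0.000
G1 X26.169 Y9.697
G1 X0.000 Y9.697
G1 X0.000 Y0.000
; layer 4
G0 Z12.695
G0 X0.000 Y0.000
G1 X26.169 Y0.000
G1 X26.169 Y7.273
G1 X0.000 Y7.273
G1 X0.000 Y0.000
; layer 5
G0 Z15.869
G0 X0.000 Y0.000
G1 X26.169 Y0.000
G1 X26.169 Y4.849
G1 X0.000 Y4.849
G1 X0.000 Y0.000
; layer 6
G0 Z19.043
G0 X0.000 Y0.000
G1 X26.169 Y0.000
G1 X26.169 Y2.424
G1 X0.000 Y2.424
G1 X0.000 Y0.000
M2 ; end

The solid is a wedge (ramp): 26.2 × 17 mm base, rising to 22.2 mm along the y=0 edge and sloping linearly to z=0 at y=17. Slicing at Δz = 3.174 mm — 7 equal slices spanning the solid's height, so layer i sits at z = i·h/7 — gives 6 non-empty perimeters. Each is a 4-segment closed polygon; G0 lifts to the layer z and rapids to the start vertex, then G1 traces the edges. The cross-section shrinks linearly with z (the slice at the apex is degenerate and omitted).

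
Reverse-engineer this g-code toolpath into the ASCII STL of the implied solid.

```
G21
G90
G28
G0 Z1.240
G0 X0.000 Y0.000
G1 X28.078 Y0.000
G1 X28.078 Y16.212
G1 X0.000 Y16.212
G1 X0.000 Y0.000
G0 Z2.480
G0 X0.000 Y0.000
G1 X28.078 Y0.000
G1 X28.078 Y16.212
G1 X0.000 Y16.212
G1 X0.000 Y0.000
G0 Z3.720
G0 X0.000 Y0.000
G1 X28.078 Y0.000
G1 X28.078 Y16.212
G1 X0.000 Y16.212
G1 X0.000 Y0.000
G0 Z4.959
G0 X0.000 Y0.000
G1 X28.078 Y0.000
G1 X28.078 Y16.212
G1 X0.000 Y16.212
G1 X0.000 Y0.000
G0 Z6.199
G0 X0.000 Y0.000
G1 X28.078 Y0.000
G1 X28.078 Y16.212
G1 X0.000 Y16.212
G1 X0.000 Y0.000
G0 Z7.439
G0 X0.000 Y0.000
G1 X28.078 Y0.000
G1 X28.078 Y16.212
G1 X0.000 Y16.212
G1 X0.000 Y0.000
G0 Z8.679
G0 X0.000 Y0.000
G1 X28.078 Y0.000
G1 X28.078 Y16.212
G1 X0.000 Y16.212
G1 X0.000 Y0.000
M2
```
solid part
  facet normal 0.0000 0.0000 -1.0000
    outer loop
      vertex 28.078 16.212 0.000
      vertex 28.078 0.000 0.000
      vertex 0.000 0.000 0.000
    endloop
  endfacet
  facet normal 0.0000 0.0000 -1.0000
    outer loop
      vertex 0.000 16.212 0.000
      vertex 28.078 16.212 0.000
      vertex 0.000 0.000 0.000
    endloop
  endfacet
  facet normal 0.0000 0.0000 1.0000
    outer loop
      vertex 0.000 0.000 8.679
      vertex 28.078 0.000 8.679
      vertex 28.078 16.212 8.679
    endloop
  endfacet
  facet normal 0.0000 0.0000 1.0000
    outer loop
      vertex 0.000 0.000 8.679
      vertex 28.078 16.212 8.679
      vertex 0.000 16.212 8.679
    endloop
  endfacet
  facet normal 0.0000 -1.0000 0.0000
    outer loop
      vertex 0.000 0.000 0.000
      vertex 28.078 0.000 0.000
      vertex 28.078 0.000 8.679
    endloop
  endfacet
  facet normal 0.0000 -1.0000 0.0000
    outer loop
      vertex 0.000 0.000 0.000
      vertex 28.078 0.000 8.679
      vertex 0.000 0.000 8.679
    endloop
  endfacet
  facet normal 0.0000 1.0000 0.0000
    outer loop
      vertex 28.078 16.212 8.679
      vertex 28.078 16.212 0.000
      vertex 0.000 16.212 0.000
    endloop
  endfacet
  facet normal 0.0000 1.0000 0.0000
    outer loop
      vertex 0.000 16.212 8.679
      vertex 28.078 16.212 8.679
      vertex 0.000 16.212 0.000
    endloop
  endfacet
  facet normal -1.0000 0.0000 0.0000
    outer loop
      vertex 0.000 16.212 8.679
      vertex 0.000 16.212 0.000
      vertex 0.000 0.000 0.000
    endloop
  endfacet
  facet normal -1.0000 0.0000 0.0000
    outer loop
      vertex 0.000 0.000 8.679
      vertex 0.000 16.212 8.679
      vertex 0.000 0.000 0.000
    endloop
  endfacet
  facet normal 1.0000 0.0000 0.0000
    outer loop
      vertex 28.078 0.000 0.000
      vertex 28.078 16.212 0.000
      vertex 28.078 16.212 8.679
    endloop
  endfacet
  facet normal 1.0000 0.0000 0.0000
    outer loop
      vertex 28.078 0.000 0.000
      vertex 28.078 16.212 8.679
      vertex 28.078 0.000 8.679
    endloop
  endfacet
endsolid part

The G0 Z moves step by Δz≈1.240 mm. Every layer's G1 loop is the same polygon, so the solid is a straight extrusion of it from z=0 to z≈8.68. Closing with flat bottom and top caps and triangulating gives 12 facets — a rectangular box, roughly 28.1 × 16.2 mm footprint and 8.68 mm tall.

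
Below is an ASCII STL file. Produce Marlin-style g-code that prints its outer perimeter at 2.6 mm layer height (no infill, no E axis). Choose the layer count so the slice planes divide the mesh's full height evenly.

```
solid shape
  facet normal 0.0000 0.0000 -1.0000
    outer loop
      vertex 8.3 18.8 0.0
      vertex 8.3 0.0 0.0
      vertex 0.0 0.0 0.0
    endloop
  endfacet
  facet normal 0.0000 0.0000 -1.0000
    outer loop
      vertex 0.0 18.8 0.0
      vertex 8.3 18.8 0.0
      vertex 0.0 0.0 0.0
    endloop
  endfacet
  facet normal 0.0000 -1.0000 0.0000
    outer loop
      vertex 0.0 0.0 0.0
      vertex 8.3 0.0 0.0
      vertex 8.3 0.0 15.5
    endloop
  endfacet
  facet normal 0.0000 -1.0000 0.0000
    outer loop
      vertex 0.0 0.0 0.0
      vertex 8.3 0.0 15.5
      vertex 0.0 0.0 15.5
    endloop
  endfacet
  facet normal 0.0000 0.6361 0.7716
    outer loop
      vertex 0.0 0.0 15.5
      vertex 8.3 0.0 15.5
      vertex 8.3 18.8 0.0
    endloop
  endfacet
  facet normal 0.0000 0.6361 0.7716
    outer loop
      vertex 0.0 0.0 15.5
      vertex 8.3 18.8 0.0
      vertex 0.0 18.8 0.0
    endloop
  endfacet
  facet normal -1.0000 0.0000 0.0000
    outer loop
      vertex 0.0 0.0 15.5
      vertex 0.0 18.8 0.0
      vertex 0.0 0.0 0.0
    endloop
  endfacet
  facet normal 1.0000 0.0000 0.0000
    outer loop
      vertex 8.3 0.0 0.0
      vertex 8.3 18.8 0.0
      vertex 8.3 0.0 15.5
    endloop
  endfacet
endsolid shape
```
; perimeter-only toolpath
G21 ; units = mm
G90 ; absolute positioning
G28 ; home
; layer 1
G0 Z2.6
G0 X0.0 Y0.0
G1 X8.3 Y0.0
G1 X8.3 Y15.7
G1 X0.0 Y15.7
G1 X0.0 Y0.0
; layer 2
G0 Z5.2
G0 X0.0 Y0.0
G1 X8.3 Y0.0
G1 X8.3 Y12.5
G1 X0.0 Y12.5
G1 X0.0 Y0.0
; layer 3
G0 Z7.8
G0 X0.0 Y0.0
G1 X8.3 Y0.0
G1 X8.3 Y9.4
G1 X0.0 Y9.4
G1 X0.0 Y0.0
; layer 4
G0 Z10.3
G0 X0.0 Y0.0
G1 X8.3 Y0.0
G1 X8.3 Y6.3
G1 X0.0 Y6.3
G1 X0.0 Y0.0
; layer 5
G0 Z12.9
G0 X0.0 Y0.0
G1 X8.3 Y0.0
G1 X8.3 Y3.1
G1 X0.0 Y3.1
G1 X0.0 Y0.0
M2 ; end

The solid is a wedge (ramp): 8.3 × 18.8 mm base, rising to 15.5 mm along the y=0 edge and sloping linearly to z=0 at y=18.8. Slicing at Δz = 2.6 mm — 6 equal slices spanning the solid's height, so layer i sits at z = i·h/6 — gives 5 non-empty perimeters. Each is a 4-segment closed polygon; G0 lifts to the layer z and rapids to the start vertex, then G1 traces the edges. The cross-section shrinks linearly with z (the slice at the apex is degenerate and omitted).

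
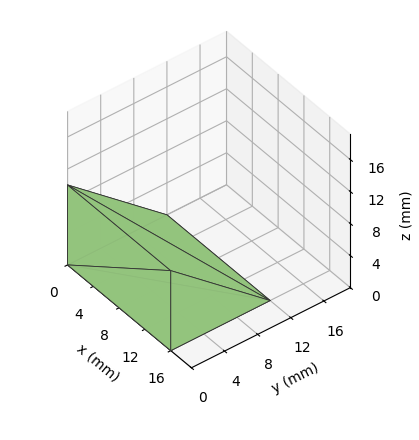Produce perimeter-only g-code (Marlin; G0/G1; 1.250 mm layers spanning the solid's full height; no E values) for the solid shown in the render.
Reading the render: the shape is a wedge (ramp): 16 × 12 mm base, rising to 10 mm along the y=0 edge and sloping linearly to z=0 at y=12 (dimensions read to the nearest mm from the axis ticks). For the g-code, the solid's height is divided into equal slices at the stated Δz and each level perimeter traced with G1 moves after a G0 lift.

; perimeter-only toolpath
G21 ; units = mm
G90 ; absolute positioning
G28 ; home
; layer 1
G0 Z1.250
G0 X0.000 Y0.000
G1 X16.000 Y0.000
G1 X16.000 Y10.500
G1 X0.000 Y10.500
G1 X0.000 Y0.000
; layer 2
G0 Z2.500
G0 X0.000 Y0.000
G1 X16.000 Y0.000
G1 X16.000 Y9.000
G1 X0.000 Y9.000
G1 X0.000 Y0.000
; layer 3
G0 Z3.750
G0 X0.000 Y0.000
G1 X16.000 Y0.000
G1 X16.000 Y7.500
G1 X0.000 Y7.500
G1 X0.000 Y0.000
; layer 4
G0 Z5.000
G0 X0.000 Y0.000
G1 X16.000 Y0.000
G1 X16.000 Y6.000
G1 X0.000 Y6.000
G1 X0.000 Y0.000
; layer 5
G0 Z6.250
G0 X0.000 Y0.000
G1 X16.000 Y0.000
G1 X16.000 Y4.500
G1 X0.000 Y4.500
G1 X0.000 Y0.000
; layer 6
G0 Z7.500
G0 X0.000 Y0.000
G1 X16.000 Y0.000
G1 X16.000 Y3.000
G1 X0.000 Y3.000
G1 X0.000 Y0.000
; layer 7
G0 Z8.750
G0 X0.000 Y0.000
G1 X16.000 Y0.000
G1 X16.000 Y1.500
G1 X0.000 Y1.500
G1 X0.000 Y0.000
M2 ; end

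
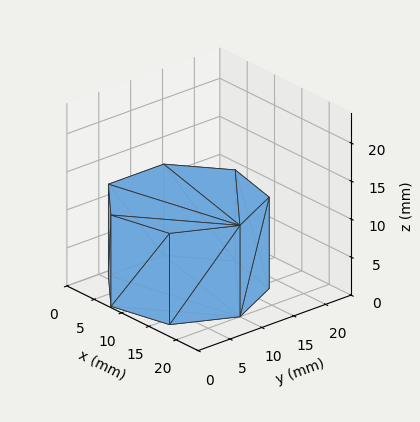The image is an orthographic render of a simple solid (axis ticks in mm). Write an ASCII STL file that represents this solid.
Reading the render: the shape is a regular 7-sided prism (a cylinder approximated with 7 flat sides), circumscribed radius ≈ 10 mm, height ≈ 12 mm (dimensions read to the nearest mm from the axis ticks). For the STL, each face is triangulated and given an outward normal.

solid part
  facet normal 0.0000 0.0000 -1.0000
    outer loop
      vertex 7.77 19.75 0.00
      vertex 16.23 17.82 0.00
      vertex 20.00 10.00 0.00
    endloop
  endfacet
  facet normal 0.0000 0.0000 -1.0000
    outer loop
      vertex 0.99 14.34 0.00
      vertex 7.77 19.75 0.00
      vertex 20.00 10.00 0.00
    endloop
  endfacet
  facet normal 0.0000 0.0000 -1.0000
    outer loop
      vertex 0.99 5.66 0.00
      vertex 0.99 14.34 0.00
      vertex 20.00 10.00 0.00
    endloop
  endfacet
  facet normal 0.0000 0.0000 -1.0000
    outer loop
      vertex 7.77 0.25 0.00
      vertex 0.99 5.66 0.00
      vertex 20.00 10.00 0.00
    endloop
  endfacet
  facet normal 0.0000 0.0000 -1.0000
    outer loop
      vertex 16.23 2.18 0.00
      vertex 7.77 0.25 0.00
      vertex 20.00 10.00 0.00
    endloop
  endfacet
  facet normal 0.0000 0.0000 1.0000
    outer loop
      vertex 20.00 10.00 12.00
      vertex 16.23 17.82 12.00
      vertex 7.77 19.75 12.00
    endloop
  endfacet
  facet normal 0.0000 0.0000 1.0000
    outer loop
      vertex 20.00 10.00 12.00
      vertex 7.77 19.75 12.00
      vertex 0.99 14.34 12.00
    endloop
  endfacet
  facet normal 0.0000 0.0000 1.0000
    outer loop
      vertex 20.00 10.00 12.00
      vertex 0.99 14.34 12.00
      vertex 0.99 5.66 12.00
    endloop
  endfacet
  facet normal 0.0000 0.0000 1.0000
    outer loop
      vertex 20.00 10.00 12.00
      vertex 0.99 5.66 12.00
      vertex 7.77 0.25 12.00
    endloop
  endfacet
  facet normal 0.0000 0.0000 1.0000
    outer loop
      vertex 20.00 10.00 12.00
      vertex 7.77 0.25 12.00
      vertex 16.23 2.18 12.00
    endloop
  endfacet
  facet normal 0.9008 0.4343 0.0000
    outer loop
      vertex 20.00 10.00 0.00
      vertex 16.23 17.82 0.00
      vertex 16.23 17.82 12.00
    endloop
  endfacet
  facet normal 0.9008 0.4343 0.0000
    outer loop
      vertex 20.00 10.00 0.00
      vertex 16.23 17.82 12.00
      vertex 20.00 10.00 12.00
    endloop
  endfacet
  facet normal 0.2224 0.9750 0.0000
    outer loop
      vertex 16.23 17.82 0.00
      vertex 7.77 19.75 0.00
      vertex 7.77 19.75 12.00
    endloop
  endfacet
  facet normal 0.2224 0.9750 0.0000
    outer loop
      vertex 16.23 17.82 0.00
      vertex 7.77 19.75 12.00
      vertex 16.23 17.82 12.00
    endloop
  endfacet
  facet normal -0.6237 0.7817 0.0000
    outer loop
      vertex 7.77 19.75 0.00
      vertex 0.99 14.34 0.00
      vertex 0.99 14.34 12.00
    endloop
  endfacet
  facet normal -0.6237 0.7817 0.0000
    outer loop
      vertex 7.77 19.75 0.00
      vertex 0.99 14.34 12.00
      vertex 7.77 19.75 12.00
    endloop
  endfacet
  facet normal -1.0000 0.0000 0.0000
    outer loop
      vertex 0.99 14.34 0.00
      vertex 0.99 5.66 0.00
      vertex 0.99 5.66 12.00
    endloop
  endfacet
  facet normal -1.0000 0.0000 0.0000
    outer loop
      vertex 0.99 14.34 0.00
      vertex 0.99 5.66 12.00
      vertex 0.99 14.34 12.00
    endloop
  endfacet
  facet normal -0.6237 -0.7817 0.0000
    outer loop
      vertex 0.99 5.66 0.00
      vertex 7.77 0.25 0.00
      vertex 7.77 0.25 12.00
    endloop
  endfacet
  facet normal -0.6237 -0.7817 0.0000
    outer loop
      vertex 0.99 5.66 0.00
      vertex 7.77 0.25 12.00
      vertex 0.99 5.66 12.00
    endloop
  endfacet
  facet normal 0.2224 -0.9750 0.0000
    outer loop
      vertex 7.77 0.25 0.00
      vertex 16.23 2.18 0.00
      vertex 16.23 2.18 12.00
    endloop
  endfacet
  facet normal 0.2224 -0.9750 0.0000
    outer loop
      vertex 7.77 0.25 0.00
      vertex 16.23 2.18 12.00
      vertex 7.77 0.25 12.00
    endloop
  endfacet
  facet normal 0.9008 -0.4343 0.0000
    outer loop
      vertex 16.23 2.18 0.00
      vertex 20.00 10.00 0.00
      vertex 20.00 10.00 12.00
    endloop
  endfacet
  facet normal 0.9008 -0.4343 0.0000
    outer loop
      vertex 16.23 2.18 0.00
      vertex 20.00 10.00 12.00
      vertex 16.23 2.18 12.00
    endloop
  endfacet
endsolid part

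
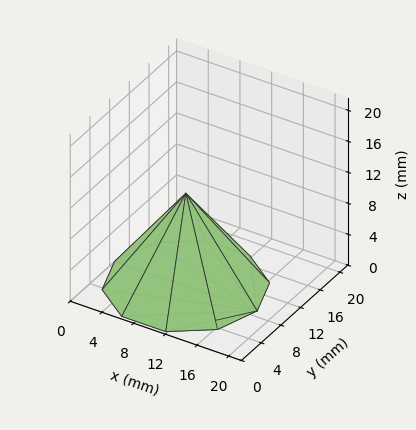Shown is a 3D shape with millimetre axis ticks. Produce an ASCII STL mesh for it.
Reading the render: the shape is a regular 10-sided pyramid, base circumscribed radius ≈ 9 mm, apex at z ≈ 12 mm (dimensions read to the nearest mm from the axis ticks). For the STL, each face is triangulated and given an outward normal.

solid part
  facet normal 0.0000 0.0000 -1.0000
    outer loop
      vertex 11.78 17.56 0.00
      vertex 16.28 14.29 0.00
      vertex 18.00 9.00 0.00
    endloop
  endfacet
  facet normal 0.0000 0.0000 -1.0000
    outer loop
      vertex 6.22 17.56 0.00
      vertex 11.78 17.56 0.00
      vertex 18.00 9.00 0.00
    endloop
  endfacet
  facet normal 0.0000 0.0000 -1.0000
    outer loop
      vertex 1.72 14.29 0.00
      vertex 6.22 17.56 0.00
      vertex 18.00 9.00 0.00
    endloop
  endfacet
  facet normal 0.0000 0.0000 -1.0000
    outer loop
      vertex 0.00 9.00 0.00
      vertex 1.72 14.29 0.00
      vertex 18.00 9.00 0.00
    endloop
  endfacet
  facet normal 0.0000 0.0000 -1.0000
    outer loop
      vertex 1.72 3.71 0.00
      vertex 0.00 9.00 0.00
      vertex 18.00 9.00 0.00
    endloop
  endfacet
  facet normal 0.0000 0.0000 -1.0000
    outer loop
      vertex 6.22 0.44 0.00
      vertex 1.72 3.71 0.00
      vertex 18.00 9.00 0.00
    endloop
  endfacet
  facet normal 0.0000 0.0000 -1.0000
    outer loop
      vertex 11.78 0.44 0.00
      vertex 6.22 0.44 0.00
      vertex 18.00 9.00 0.00
    endloop
  endfacet
  facet normal 0.0000 0.0000 -1.0000
    outer loop
      vertex 16.28 3.71 0.00
      vertex 11.78 0.44 0.00
      vertex 18.00 9.00 0.00
    endloop
  endfacet
  facet normal 0.7742 0.2517 0.5807
    outer loop
      vertex 18.00 9.00 0.00
      vertex 16.28 14.29 0.00
      vertex 9.00 9.00 12.00
    endloop
  endfacet
  facet normal 0.4786 0.6586 0.5807
    outer loop
      vertex 16.28 14.29 0.00
      vertex 11.78 17.56 0.00
      vertex 9.00 9.00 12.00
    endloop
  endfacet
  facet normal 0.0000 0.8141 0.5807
    outer loop
      vertex 11.78 17.56 0.00
      vertex 6.22 17.56 0.00
      vertex 9.00 9.00 12.00
    endloop
  endfacet
  facet normal -0.4786 0.6586 0.5807
    outer loop
      vertex 6.22 17.56 0.00
      vertex 1.72 14.29 0.00
      vertex 9.00 9.00 12.00
    endloop
  endfacet
  facet normal -0.7742 0.2517 0.5807
    outer loop
      vertex 1.72 14.29 0.00
      vertex 0.00 9.00 0.00
      vertex 9.00 9.00 12.00
    endloop
  endfacet
  facet normal -0.7742 -0.2517 0.5807
    outer loop
      vertex 0.00 9.00 0.00
      vertex 1.72 3.71 0.00
      vertex 9.00 9.00 12.00
    endloop
  endfacet
  facet normal -0.4786 -0.6586 0.5807
    outer loop
      vertex 1.72 3.71 0.00
      vertex 6.22 0.44 0.00
      vertex 9.00 9.00 12.00
    endloop
  endfacet
  facet normal 0.0000 -0.8141 0.5807
    outer loop
      vertex 6.22 0.44 0.00
      vertex 11.78 0.44 0.00
      vertex 9.00 9.00 12.00
    endloop
  endfacet
  facet normal 0.4786 -0.6586 0.5807
    outer loop
      vertex 11.78 0.44 0.00
      vertex 16.28 3.71 0.00
      vertex 9.00 9.00 12.00
    endloop
  endfacet
  facet normal 0.7742 -0.2517 0.5807
    outer loop
      vertex 16.28 3.71 0.00
      vertex 18.00 9.00 0.00
      vertex 9.00 9.00 12.00
    endloop
  endfacet
endsolid part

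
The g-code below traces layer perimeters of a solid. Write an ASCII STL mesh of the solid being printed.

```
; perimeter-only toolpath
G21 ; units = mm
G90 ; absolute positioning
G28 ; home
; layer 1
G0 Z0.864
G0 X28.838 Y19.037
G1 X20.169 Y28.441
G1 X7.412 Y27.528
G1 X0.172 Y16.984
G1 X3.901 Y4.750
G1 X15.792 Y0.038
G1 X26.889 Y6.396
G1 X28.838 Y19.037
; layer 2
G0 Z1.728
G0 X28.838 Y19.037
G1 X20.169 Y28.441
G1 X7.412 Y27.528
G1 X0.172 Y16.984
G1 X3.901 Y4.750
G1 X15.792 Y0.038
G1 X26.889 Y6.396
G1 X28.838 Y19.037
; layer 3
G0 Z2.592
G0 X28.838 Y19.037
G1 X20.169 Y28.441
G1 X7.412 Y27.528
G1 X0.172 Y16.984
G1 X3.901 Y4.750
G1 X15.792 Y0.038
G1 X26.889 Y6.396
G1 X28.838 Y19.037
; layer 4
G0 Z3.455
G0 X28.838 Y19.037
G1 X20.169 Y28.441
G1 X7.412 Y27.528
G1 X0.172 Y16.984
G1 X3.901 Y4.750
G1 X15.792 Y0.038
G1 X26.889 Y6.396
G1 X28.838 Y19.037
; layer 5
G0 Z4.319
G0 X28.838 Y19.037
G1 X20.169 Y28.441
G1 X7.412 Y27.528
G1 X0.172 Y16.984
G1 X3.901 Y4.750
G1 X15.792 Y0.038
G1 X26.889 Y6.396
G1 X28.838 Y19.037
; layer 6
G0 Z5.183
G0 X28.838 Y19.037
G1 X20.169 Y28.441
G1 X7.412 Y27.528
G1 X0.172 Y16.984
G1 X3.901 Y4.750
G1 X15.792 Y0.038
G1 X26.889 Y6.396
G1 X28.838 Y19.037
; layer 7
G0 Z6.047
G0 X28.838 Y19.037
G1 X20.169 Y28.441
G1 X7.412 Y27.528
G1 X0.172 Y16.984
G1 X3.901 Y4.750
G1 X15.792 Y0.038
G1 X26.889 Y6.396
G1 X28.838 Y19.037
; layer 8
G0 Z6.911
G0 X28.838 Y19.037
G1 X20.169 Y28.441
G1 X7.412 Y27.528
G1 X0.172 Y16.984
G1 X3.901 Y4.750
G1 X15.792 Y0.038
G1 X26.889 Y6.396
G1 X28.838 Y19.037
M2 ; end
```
solid part
  facet normal 0.0000 0.0000 -1.0000
    outer loop
      vertex 7.412 27.528 0.000
      vertex 20.169 28.441 0.000
      vertex 28.838 19.037 0.000
    endloop
  endfacet
  facet normal 0.0000 0.0000 -1.0000
    outer loop
      vertex 0.172 16.984 0.000
      vertex 7.412 27.528 0.000
      vertex 28.838 19.037 0.000
    endloop
  endfacet
  facet normal 0.0000 0.0000 -1.0000
    outer loop
      vertex 3.901 4.750 0.000
      vertex 0.172 16.984 0.000
      vertex 28.838 19.037 0.000
    endloop
  endfacet
  facet normal 0.0000 0.0000 -1.0000
    outer loop
      vertex 15.792 0.038 0.000
      vertex 3.901 4.750 0.000
      vertex 28.838 19.037 0.000
    endloop
  endfacet
  facet normal 0.0000 0.0000 -1.0000
    outer loop
      vertex 26.889 6.396 0.000
      vertex 15.792 0.038 0.000
      vertex 28.838 19.037 0.000
    endloop
  endfacet
  facet normal 0.0000 0.0000 1.0000
    outer loop
      vertex 28.838 19.037 6.911
      vertex 20.169 28.441 6.911
      vertex 7.412 27.528 6.911
    endloop
  endfacet
  facet normal 0.0000 0.0000 1.0000
    outer loop
      vertex 28.838 19.037 6.911
      vertex 7.412 27.528 6.911
      vertex 0.172 16.984 6.911
    endloop
  endfacet
  facet normal 0.0000 0.0000 1.0000
    outer loop
      vertex 28.838 19.037 6.911
      vertex 0.172 16.984 6.911
      vertex 3.901 4.750 6.911
    endloop
  endfacet
  facet normal 0.0000 0.0000 1.0000
    outer loop
      vertex 28.838 19.037 6.911
      vertex 3.901 4.750 6.911
      vertex 15.792 0.038 6.911
    endloop
  endfacet
  facet normal 0.0000 0.0000 1.0000
    outer loop
      vertex 28.838 19.037 6.911
      vertex 15.792 0.038 6.911
      vertex 26.889 6.396 6.911
    endloop
  endfacet
  facet normal 0.7353 0.6778 0.0000
    outer loop
      vertex 28.838 19.037 0.000
      vertex 20.169 28.441 0.000
      vertex 20.169 28.441 6.911
    endloop
  endfacet
  facet normal 0.7353 0.6778 0.0000
    outer loop
      vertex 28.838 19.037 0.000
      vertex 20.169 28.441 6.911
      vertex 28.838 19.037 6.911
    endloop
  endfacet
  facet normal -0.0714 0.9974 0.0000
    outer loop
      vertex 20.169 28.441 0.000
      vertex 7.412 27.528 0.000
      vertex 7.412 27.528 6.911
    endloop
  endfacet
  facet normal -0.0714 0.9974 0.0000
    outer loop
      vertex 20.169 28.441 0.000
      vertex 7.412 27.528 6.911
      vertex 20.169 28.441 6.911
    endloop
  endfacet
  facet normal -0.8244 0.5661 0.0000
    outer loop
      vertex 7.412 27.528 0.000
      vertex 0.172 16.984 0.000
      vertex 0.172 16.984 6.911
    endloop
  endfacet
  facet normal -0.8244 0.5661 0.0000
    outer loop
      vertex 7.412 27.528 0.000
      vertex 0.172 16.984 6.911
      vertex 7.412 27.528 6.911
    endloop
  endfacet
  facet normal -0.9566 -0.2916 0.0000
    outer loop
      vertex 0.172 16.984 0.000
      vertex 3.901 4.750 0.000
      vertex 3.901 4.750 6.911
    endloop
  endfacet
  facet normal -0.9566 -0.2916 0.0000
    outer loop
      vertex 0.172 16.984 0.000
      vertex 3.901 4.750 6.911
      vertex 0.172 16.984 6.911
    endloop
  endfacet
  facet normal -0.3684 -0.9297 0.0000
    outer loop
      vertex 3.901 4.750 0.000
      vertex 15.792 0.038 0.000
      vertex 15.792 0.038 6.911
    endloop
  endfacet
  facet normal -0.3684 -0.9297 0.0000
    outer loop
      vertex 3.901 4.750 0.000
      vertex 15.792 0.038 6.911
      vertex 3.901 4.750 6.911
    endloop
  endfacet
  facet normal 0.4971 -0.8677 0.0000
    outer loop
      vertex 15.792 0.038 0.000
      vertex 26.889 6.396 0.000
      vertex 26.889 6.396 6.911
    endloop
  endfacet
  facet normal 0.4971 -0.8677 0.0000
    outer loop
      vertex 15.792 0.038 0.000
      vertex 26.889 6.396 6.911
      vertex 15.792 0.038 6.911
    endloop
  endfacet
  facet normal 0.9883 -0.1524 0.0000
    outer loop
      vertex 26.889 6.396 0.000
      vertex 28.838 19.037 0.000
      vertex 28.838 19.037 6.911
    endloop
  endfacet
  facet normal 0.9883 -0.1524 0.0000
    outer loop
      vertex 26.889 6.396 0.000
      vertex 28.838 19.037 6.911
      vertex 26.889 6.396 6.911
    endloop
  endfacet
endsolid part

The G0 Z moves step by Δz≈0.864 mm. Every layer's G1 loop is the same polygon, so the solid is a straight extrusion of it from z=0 to z≈6.91. Closing with flat bottom and top caps and triangulating gives 24 facets — a regular 7-sided prism (a cylinder approximated with 7 flat sides), circumscribed radius ≈ 14.7 mm, height ≈ 6.91 mm.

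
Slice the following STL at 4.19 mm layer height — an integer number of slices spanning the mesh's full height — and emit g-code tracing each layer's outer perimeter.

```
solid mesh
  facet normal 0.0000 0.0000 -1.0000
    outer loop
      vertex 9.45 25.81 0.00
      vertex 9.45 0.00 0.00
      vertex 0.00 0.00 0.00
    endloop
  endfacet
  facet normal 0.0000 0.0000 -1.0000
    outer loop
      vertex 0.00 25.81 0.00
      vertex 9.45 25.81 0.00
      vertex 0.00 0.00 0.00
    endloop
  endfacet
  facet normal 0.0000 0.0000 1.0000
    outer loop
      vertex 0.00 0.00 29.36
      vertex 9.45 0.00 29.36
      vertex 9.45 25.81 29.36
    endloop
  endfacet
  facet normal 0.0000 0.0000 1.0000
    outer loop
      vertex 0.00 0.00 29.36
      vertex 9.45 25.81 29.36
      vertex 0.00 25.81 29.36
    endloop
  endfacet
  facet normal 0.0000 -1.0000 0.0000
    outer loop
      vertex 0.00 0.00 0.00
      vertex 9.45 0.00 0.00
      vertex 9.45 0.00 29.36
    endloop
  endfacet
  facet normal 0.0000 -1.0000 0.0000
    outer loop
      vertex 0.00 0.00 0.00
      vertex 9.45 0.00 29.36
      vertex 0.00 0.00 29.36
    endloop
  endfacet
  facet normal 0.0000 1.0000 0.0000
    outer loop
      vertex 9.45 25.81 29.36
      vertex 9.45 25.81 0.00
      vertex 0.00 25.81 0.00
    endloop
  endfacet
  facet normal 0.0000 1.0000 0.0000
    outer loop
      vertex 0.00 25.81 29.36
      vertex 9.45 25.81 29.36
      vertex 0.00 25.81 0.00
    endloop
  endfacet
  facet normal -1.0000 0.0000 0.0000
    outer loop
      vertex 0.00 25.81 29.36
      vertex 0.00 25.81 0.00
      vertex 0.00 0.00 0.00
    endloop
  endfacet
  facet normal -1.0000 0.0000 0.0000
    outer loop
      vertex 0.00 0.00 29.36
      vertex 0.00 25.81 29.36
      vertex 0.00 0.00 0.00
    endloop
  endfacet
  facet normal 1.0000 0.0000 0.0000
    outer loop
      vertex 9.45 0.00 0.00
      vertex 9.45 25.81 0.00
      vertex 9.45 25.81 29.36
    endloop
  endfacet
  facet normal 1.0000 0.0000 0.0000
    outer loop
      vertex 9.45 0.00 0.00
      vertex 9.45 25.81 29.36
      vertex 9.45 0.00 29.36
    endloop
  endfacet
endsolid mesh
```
; perimeter-only toolpath
G21 ; units = mm
G90 ; absolute positioning
G28 ; home
; layer 1
G0 Z4.19
G0 X0.00 Y0.00
G1 X9.45 Y0.00
G1 X9.45 Y25.81
G1 X0.00 Y25.81
G1 X0.00 Y0.00
; layer 2
G0 Z8.39
G0 X0.00 Y0.00
G1 X9.45 Y0.00
G1 X9.45 Y25.81
G1 X0.00 Y25.81
G1 X0.00 Y0.00
; layer 3
G0 Z12.58
G0 X0.00 Y0.00
G1 X9.45 Y0.00
G1 X9.45 Y25.81
G1 X0.00 Y25.81
G1 X0.00 Y0.00
; layer 4
G0 Z16.78
G0 X0.00 Y0.00
G1 X9.45 Y0.00
G1 X9.45 Y25.81
G1 X0.00 Y25.81
G1 X0.00 Y0.00
; layer 5
G0 Z20.97
G0 X0.00 Y0.00
G1 X9.45 Y0.00
G1 X9.45 Y25.81
G1 X0.00 Y25.81
G1 X0.00 Y0.00
; layer 6
G0 Z25.17
G0 X0.00 Y0.00
G1 X9.45 Y0.00
G1 X9.45 Y25.81
G1 X0.00 Y25.81
G1 X0.00 Y0.00
; layer 7
G0 Z29.36
G0 X0.00 Y0.00
G1 X9.45 Y0.00
G1 X9.45 Y25.81
G1 X0.00 Y25.81
G1 X0.00 Y0.00
M2 ; end

The solid is a rectangular box, roughly 9.45 × 25.8 mm footprint and 29.4 mm tall. Slicing at Δz = 4.19 mm — 7 equal slices spanning the solid's height, so layer i sits at z = i·h/7 — gives 7 non-empty perimeters. Each is a 4-segment closed polygon; G0 lifts to the layer z and rapids to the start vertex, then G1 traces the edges.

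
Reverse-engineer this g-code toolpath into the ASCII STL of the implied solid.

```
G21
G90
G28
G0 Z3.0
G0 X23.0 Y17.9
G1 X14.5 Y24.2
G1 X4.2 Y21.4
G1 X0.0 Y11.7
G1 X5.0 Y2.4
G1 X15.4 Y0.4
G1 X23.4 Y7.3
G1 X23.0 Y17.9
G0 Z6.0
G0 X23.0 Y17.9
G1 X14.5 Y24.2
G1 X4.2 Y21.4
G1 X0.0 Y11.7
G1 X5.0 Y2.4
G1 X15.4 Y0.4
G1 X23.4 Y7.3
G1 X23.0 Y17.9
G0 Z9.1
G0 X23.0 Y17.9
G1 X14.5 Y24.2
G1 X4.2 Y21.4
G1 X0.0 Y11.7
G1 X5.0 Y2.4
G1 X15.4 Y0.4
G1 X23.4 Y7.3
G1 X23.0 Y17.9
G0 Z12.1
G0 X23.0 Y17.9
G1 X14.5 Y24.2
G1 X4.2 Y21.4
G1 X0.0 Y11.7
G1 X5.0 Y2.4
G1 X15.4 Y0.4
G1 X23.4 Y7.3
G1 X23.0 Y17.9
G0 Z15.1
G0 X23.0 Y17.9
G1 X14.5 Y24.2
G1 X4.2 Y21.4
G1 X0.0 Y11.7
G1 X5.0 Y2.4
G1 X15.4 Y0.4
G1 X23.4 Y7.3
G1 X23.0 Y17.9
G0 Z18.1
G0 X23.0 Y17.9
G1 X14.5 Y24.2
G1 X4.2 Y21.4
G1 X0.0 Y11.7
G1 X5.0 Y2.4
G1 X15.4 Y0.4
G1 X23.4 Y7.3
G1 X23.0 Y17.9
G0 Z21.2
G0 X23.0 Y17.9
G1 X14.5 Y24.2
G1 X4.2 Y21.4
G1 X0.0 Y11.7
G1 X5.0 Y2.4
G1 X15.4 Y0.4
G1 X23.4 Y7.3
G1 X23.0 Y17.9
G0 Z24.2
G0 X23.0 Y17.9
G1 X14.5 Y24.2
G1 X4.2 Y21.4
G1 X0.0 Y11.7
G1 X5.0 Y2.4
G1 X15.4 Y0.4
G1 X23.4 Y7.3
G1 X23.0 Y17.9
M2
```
solid part
  facet normal 0.0000 0.0000 -1.0000
    outer loop
      vertex 4.2 21.4 0.0
      vertex 14.5 24.2 0.0
      vertex 23.0 17.9 0.0
    endloop
  endfacet
  facet normal 0.0000 0.0000 -1.0000
    outer loop
      vertex 0.0 11.7 0.0
      vertex 4.2 21.4 0.0
      vertex 23.0 17.9 0.0
    endloop
  endfacet
  facet normal 0.0000 0.0000 -1.0000
    outer loop
      vertex 5.0 2.4 0.0
      vertex 0.0 11.7 0.0
      vertex 23.0 17.9 0.0
    endloop
  endfacet
  facet normal 0.0000 0.0000 -1.0000
    outer loop
      vertex 15.4 0.4 0.0
      vertex 5.0 2.4 0.0
      vertex 23.0 17.9 0.0
    endloop
  endfacet
  facet normal 0.0000 0.0000 -1.0000
    outer loop
      vertex 23.4 7.3 0.0
      vertex 15.4 0.4 0.0
      vertex 23.0 17.9 0.0
    endloop
  endfacet
  facet normal 0.0000 0.0000 1.0000
    outer loop
      vertex 23.0 17.9 24.2
      vertex 14.5 24.2 24.2
      vertex 4.2 21.4 24.2
    endloop
  endfacet
  facet normal 0.0000 0.0000 1.0000
    outer loop
      vertex 23.0 17.9 24.2
      vertex 4.2 21.4 24.2
      vertex 0.0 11.7 24.2
    endloop
  endfacet
  facet normal 0.0000 0.0000 1.0000
    outer loop
      vertex 23.0 17.9 24.2
      vertex 0.0 11.7 24.2
      vertex 5.0 2.4 24.2
    endloop
  endfacet
  facet normal 0.0000 0.0000 1.0000
    outer loop
      vertex 23.0 17.9 24.2
      vertex 5.0 2.4 24.2
      vertex 15.4 0.4 24.2
    endloop
  endfacet
  facet normal 0.0000 0.0000 1.0000
    outer loop
      vertex 23.0 17.9 24.2
      vertex 15.4 0.4 24.2
      vertex 23.4 7.3 24.2
    endloop
  endfacet
  facet normal 0.5955 0.8034 0.0000
    outer loop
      vertex 23.0 17.9 0.0
      vertex 14.5 24.2 0.0
      vertex 14.5 24.2 24.2
    endloop
  endfacet
  facet normal 0.5955 0.8034 0.0000
    outer loop
      vertex 23.0 17.9 0.0
      vertex 14.5 24.2 24.2
      vertex 23.0 17.9 24.2
    endloop
  endfacet
  facet normal -0.2623 0.9650 0.0000
    outer loop
      vertex 14.5 24.2 0.0
      vertex 4.2 21.4 0.0
      vertex 4.2 21.4 24.2
    endloop
  endfacet
  facet normal -0.2623 0.9650 0.0000
    outer loop
      vertex 14.5 24.2 0.0
      vertex 4.2 21.4 24.2
      vertex 14.5 24.2 24.2
    endloop
  endfacet
  facet normal -0.9177 0.3973 0.0000
    outer loop
      vertex 4.2 21.4 0.0
      vertex 0.0 11.7 0.0
      vertex 0.0 11.7 24.2
    endloop
  endfacet
  facet normal -0.9177 0.3973 0.0000
    outer loop
      vertex 4.2 21.4 0.0
      vertex 0.0 11.7 24.2
      vertex 4.2 21.4 24.2
    endloop
  endfacet
  facet normal -0.8808 -0.4735 0.0000
    outer loop
      vertex 0.0 11.7 0.0
      vertex 5.0 2.4 0.0
      vertex 5.0 2.4 24.2
    endloop
  endfacet
  facet normal -0.8808 -0.4735 0.0000
    outer loop
      vertex 0.0 11.7 0.0
      vertex 5.0 2.4 24.2
      vertex 0.0 11.7 24.2
    endloop
  endfacet
  facet normal -0.1888 -0.9820 0.0000
    outer loop
      vertex 5.0 2.4 0.0
      vertex 15.4 0.4 0.0
      vertex 15.4 0.4 24.2
    endloop
  endfacet
  facet normal -0.1888 -0.9820 0.0000
    outer loop
      vertex 5.0 2.4 0.0
      vertex 15.4 0.4 24.2
      vertex 5.0 2.4 24.2
    endloop
  endfacet
  facet normal 0.6531 -0.7572 0.0000
    outer loop
      vertex 15.4 0.4 0.0
      vertex 23.4 7.3 0.0
      vertex 23.4 7.3 24.2
    endloop
  endfacet
  facet normal 0.6531 -0.7572 0.0000
    outer loop
      vertex 15.4 0.4 0.0
      vertex 23.4 7.3 24.2
      vertex 15.4 0.4 24.2
    endloop
  endfacet
  facet normal 0.9993 0.0377 0.0000
    outer loop
      vertex 23.4 7.3 0.0
      vertex 23.0 17.9 0.0
      vertex 23.0 17.9 24.2
    endloop
  endfacet
  facet normal 0.9993 0.0377 0.0000
    outer loop
      vertex 23.4 7.3 0.0
      vertex 23.0 17.9 24.2
      vertex 23.4 7.3 24.2
    endloop
  endfacet
endsolid part

The G0 Z moves step by Δz≈3.0 mm. Every layer's G1 loop is the same polygon, so the solid is a straight extrusion of it from z=0 to z≈24.2. Closing with flat bottom and top caps and triangulating gives 24 facets — a regular 7-sided prism (a cylinder approximated with 7 flat sides), circumscribed radius ≈ 12.2 mm, height ≈ 24.2 mm.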